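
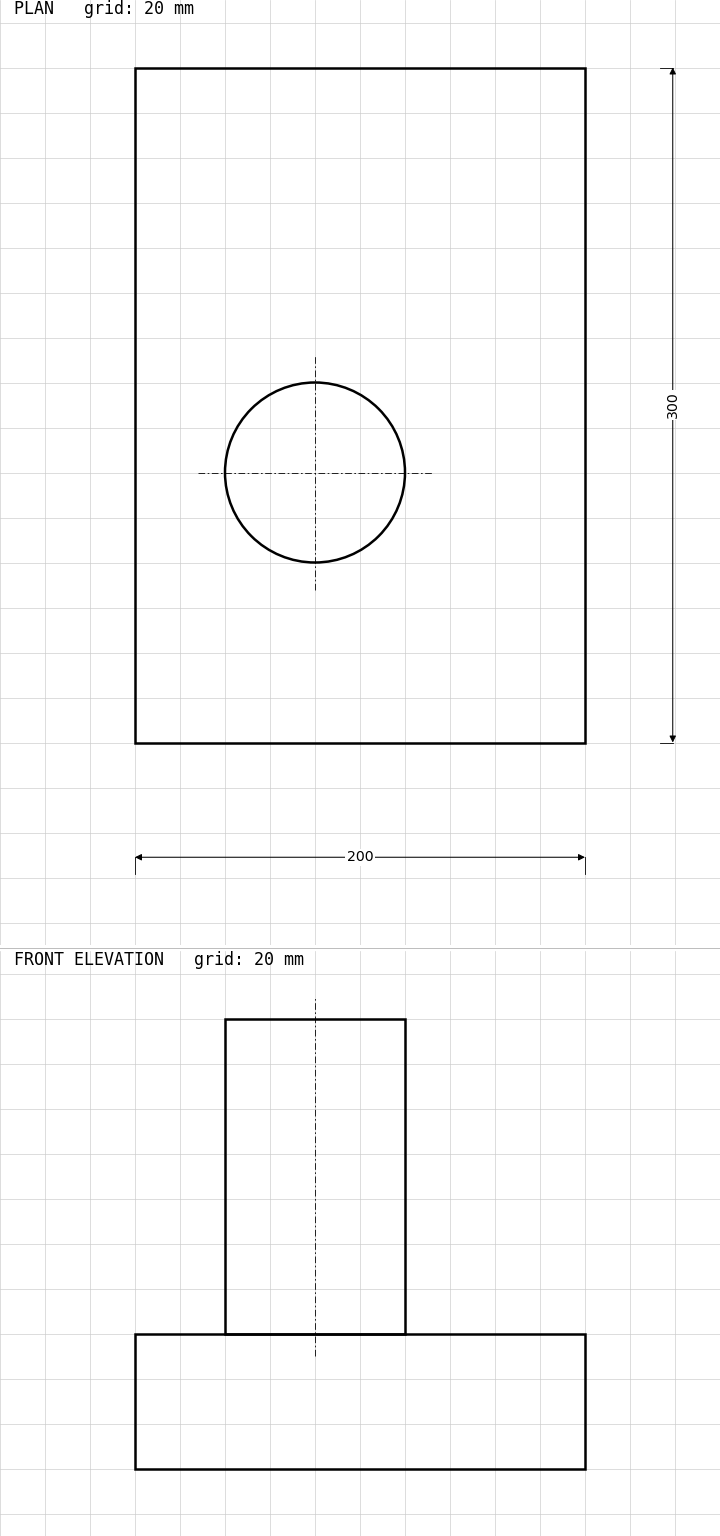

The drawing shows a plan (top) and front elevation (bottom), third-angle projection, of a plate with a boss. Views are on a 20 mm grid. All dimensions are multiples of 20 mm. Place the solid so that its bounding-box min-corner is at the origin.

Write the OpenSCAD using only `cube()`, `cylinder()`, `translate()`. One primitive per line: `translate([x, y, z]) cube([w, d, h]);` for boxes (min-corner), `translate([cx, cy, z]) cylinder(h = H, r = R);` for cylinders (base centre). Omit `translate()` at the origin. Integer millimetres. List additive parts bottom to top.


cube([200, 300, 60]);
translate([80, 120, 60]) cylinder(h = 140, r = 40);


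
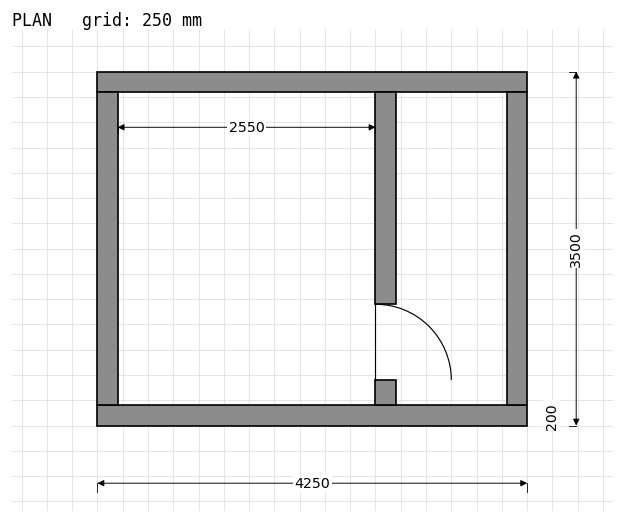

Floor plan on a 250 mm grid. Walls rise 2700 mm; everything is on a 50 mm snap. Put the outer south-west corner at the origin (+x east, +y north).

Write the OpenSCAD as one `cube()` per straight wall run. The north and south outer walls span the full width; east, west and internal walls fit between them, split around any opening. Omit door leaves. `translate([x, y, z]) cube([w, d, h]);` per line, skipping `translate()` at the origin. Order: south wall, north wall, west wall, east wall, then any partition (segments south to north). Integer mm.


cube([4250, 200, 2700]);
translate([0, 3300, 0]) cube([4250, 200, 2700]);
translate([0, 200, 0]) cube([200, 3100, 2700]);
translate([4050, 200, 0]) cube([200, 3100, 2700]);
translate([2750, 200, 0]) cube([200, 250, 2700]);
translate([2750, 1200, 0]) cube([200, 2100, 2700]);


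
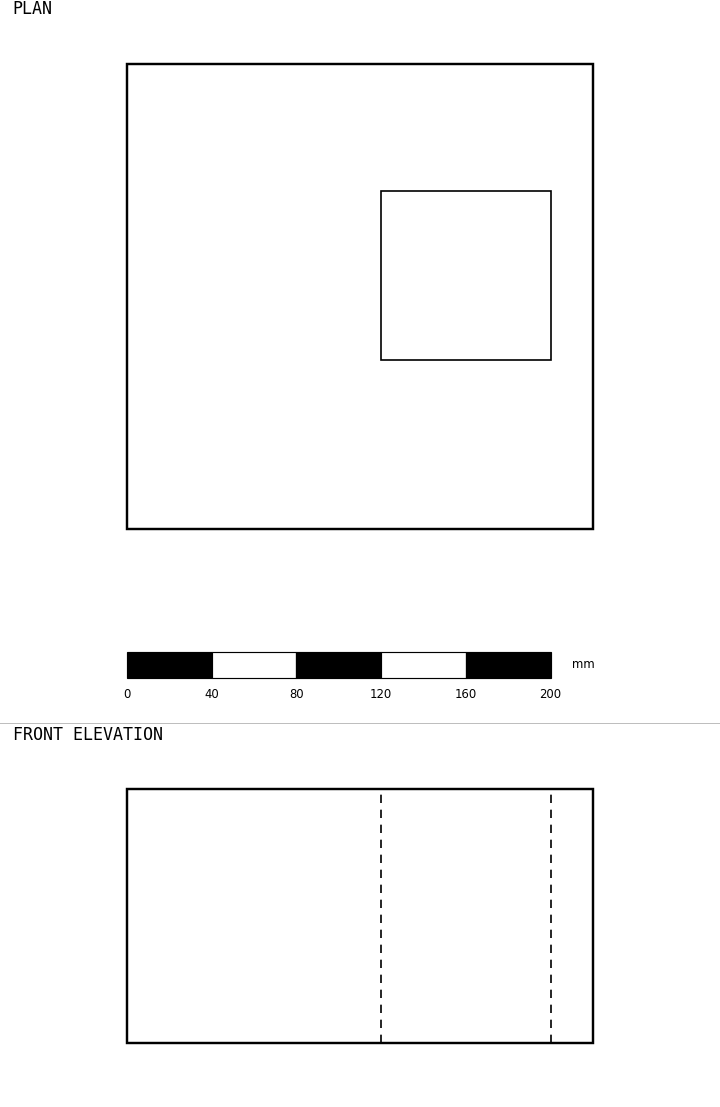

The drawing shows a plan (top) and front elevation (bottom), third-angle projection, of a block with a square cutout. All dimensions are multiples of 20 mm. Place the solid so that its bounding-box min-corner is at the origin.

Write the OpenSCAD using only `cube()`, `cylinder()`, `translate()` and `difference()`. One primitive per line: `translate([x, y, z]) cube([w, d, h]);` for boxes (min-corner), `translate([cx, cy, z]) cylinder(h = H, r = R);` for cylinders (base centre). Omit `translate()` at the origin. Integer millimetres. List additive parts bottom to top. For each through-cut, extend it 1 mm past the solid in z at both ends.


difference() {
  cube([220, 220, 120]);
  translate([120, 80, -1]) cube([80, 80, 122]);
}


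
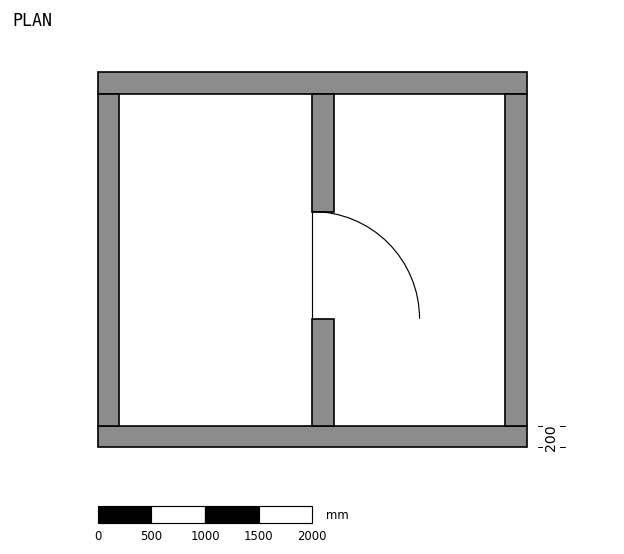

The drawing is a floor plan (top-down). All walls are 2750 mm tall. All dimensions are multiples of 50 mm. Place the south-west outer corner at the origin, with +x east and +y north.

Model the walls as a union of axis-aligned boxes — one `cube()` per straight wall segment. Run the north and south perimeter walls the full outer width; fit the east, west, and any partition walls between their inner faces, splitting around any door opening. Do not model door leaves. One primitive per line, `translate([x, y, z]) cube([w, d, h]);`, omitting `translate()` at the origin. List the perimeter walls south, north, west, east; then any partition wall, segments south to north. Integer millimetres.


cube([4000, 200, 2750]);
translate([0, 3300, 0]) cube([4000, 200, 2750]);
translate([0, 200, 0]) cube([200, 3100, 2750]);
translate([3800, 200, 0]) cube([200, 3100, 2750]);
translate([2000, 200, 0]) cube([200, 1000, 2750]);
translate([2000, 2200, 0]) cube([200, 1100, 2750]);


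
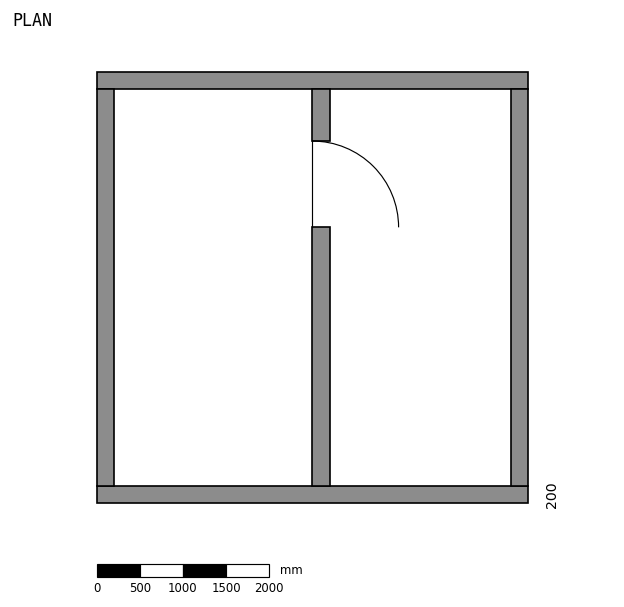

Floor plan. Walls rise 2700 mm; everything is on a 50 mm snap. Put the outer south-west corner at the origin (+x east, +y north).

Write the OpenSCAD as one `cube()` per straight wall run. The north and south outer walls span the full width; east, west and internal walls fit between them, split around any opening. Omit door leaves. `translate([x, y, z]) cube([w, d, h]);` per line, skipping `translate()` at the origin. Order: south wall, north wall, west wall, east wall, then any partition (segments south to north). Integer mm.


cube([5000, 200, 2700]);
translate([0, 4800, 0]) cube([5000, 200, 2700]);
translate([0, 200, 0]) cube([200, 4600, 2700]);
translate([4800, 200, 0]) cube([200, 4600, 2700]);
translate([2500, 200, 0]) cube([200, 3000, 2700]);
translate([2500, 4200, 0]) cube([200, 600, 2700]);


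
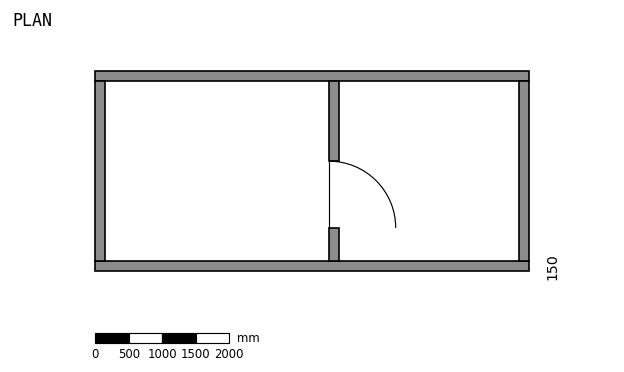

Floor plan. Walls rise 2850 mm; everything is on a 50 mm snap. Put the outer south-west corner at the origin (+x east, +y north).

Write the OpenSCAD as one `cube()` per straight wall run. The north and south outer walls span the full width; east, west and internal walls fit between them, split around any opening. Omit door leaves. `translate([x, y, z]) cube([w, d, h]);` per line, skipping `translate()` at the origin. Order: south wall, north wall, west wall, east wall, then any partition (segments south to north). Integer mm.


cube([6500, 150, 2850]);
translate([0, 2850, 0]) cube([6500, 150, 2850]);
translate([0, 150, 0]) cube([150, 2700, 2850]);
translate([6350, 150, 0]) cube([150, 2700, 2850]);
translate([3500, 150, 0]) cube([150, 500, 2850]);
translate([3500, 1650, 0]) cube([150, 1200, 2850]);


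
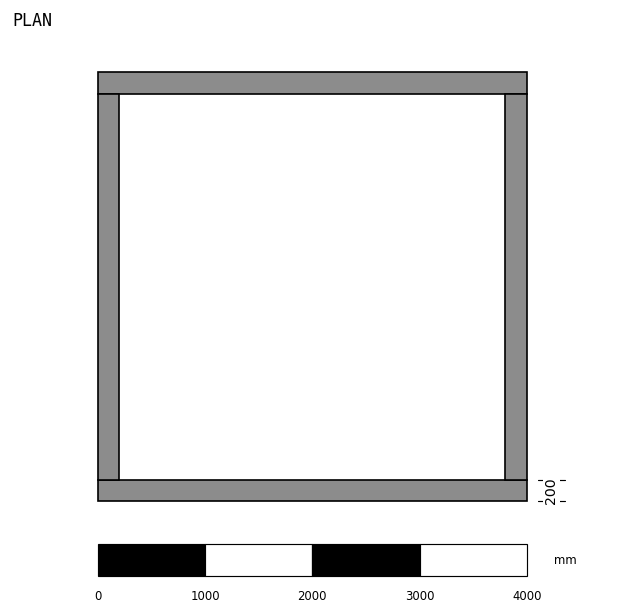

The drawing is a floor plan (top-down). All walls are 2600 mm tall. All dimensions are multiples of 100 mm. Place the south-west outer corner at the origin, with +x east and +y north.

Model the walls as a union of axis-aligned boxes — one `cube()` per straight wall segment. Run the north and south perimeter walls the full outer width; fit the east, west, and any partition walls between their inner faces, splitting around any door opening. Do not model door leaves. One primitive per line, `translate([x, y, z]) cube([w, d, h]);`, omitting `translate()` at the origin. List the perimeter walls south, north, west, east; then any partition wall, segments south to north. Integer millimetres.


cube([4000, 200, 2600]);
translate([0, 3800, 0]) cube([4000, 200, 2600]);
translate([0, 200, 0]) cube([200, 3600, 2600]);
translate([3800, 200, 0]) cube([200, 3600, 2600]);


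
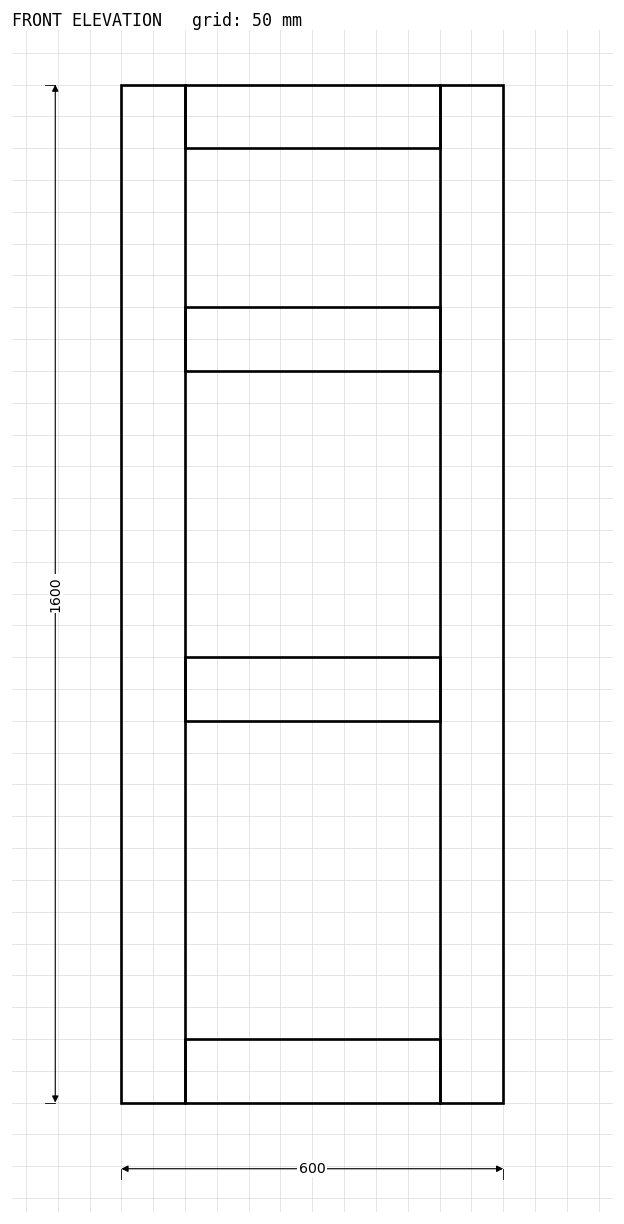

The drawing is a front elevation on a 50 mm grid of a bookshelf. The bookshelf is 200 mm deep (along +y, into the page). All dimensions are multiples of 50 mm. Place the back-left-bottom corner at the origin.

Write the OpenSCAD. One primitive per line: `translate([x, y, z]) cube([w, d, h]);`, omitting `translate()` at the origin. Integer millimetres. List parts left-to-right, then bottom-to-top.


cube([100, 200, 1600]);
translate([100, 0, 0]) cube([400, 200, 100]);
translate([100, 0, 600]) cube([400, 200, 100]);
translate([100, 0, 1150]) cube([400, 200, 100]);
translate([100, 0, 1500]) cube([400, 200, 100]);
translate([500, 0, 0]) cube([100, 200, 1600]);


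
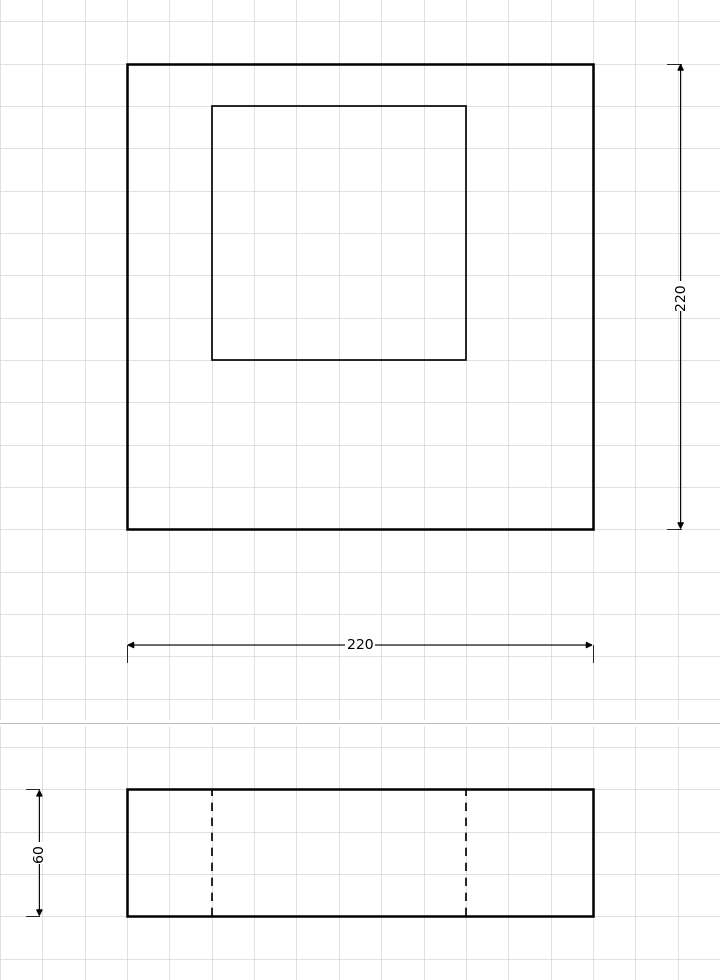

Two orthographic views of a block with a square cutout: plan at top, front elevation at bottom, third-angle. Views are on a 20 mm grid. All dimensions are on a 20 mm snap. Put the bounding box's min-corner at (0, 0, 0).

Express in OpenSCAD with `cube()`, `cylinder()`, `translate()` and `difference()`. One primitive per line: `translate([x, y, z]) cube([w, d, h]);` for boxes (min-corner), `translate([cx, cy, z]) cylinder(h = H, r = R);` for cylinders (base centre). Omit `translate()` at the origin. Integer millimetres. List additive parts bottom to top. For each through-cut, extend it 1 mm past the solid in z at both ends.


difference() {
  cube([220, 220, 60]);
  translate([40, 80, -1]) cube([120, 120, 62]);
}


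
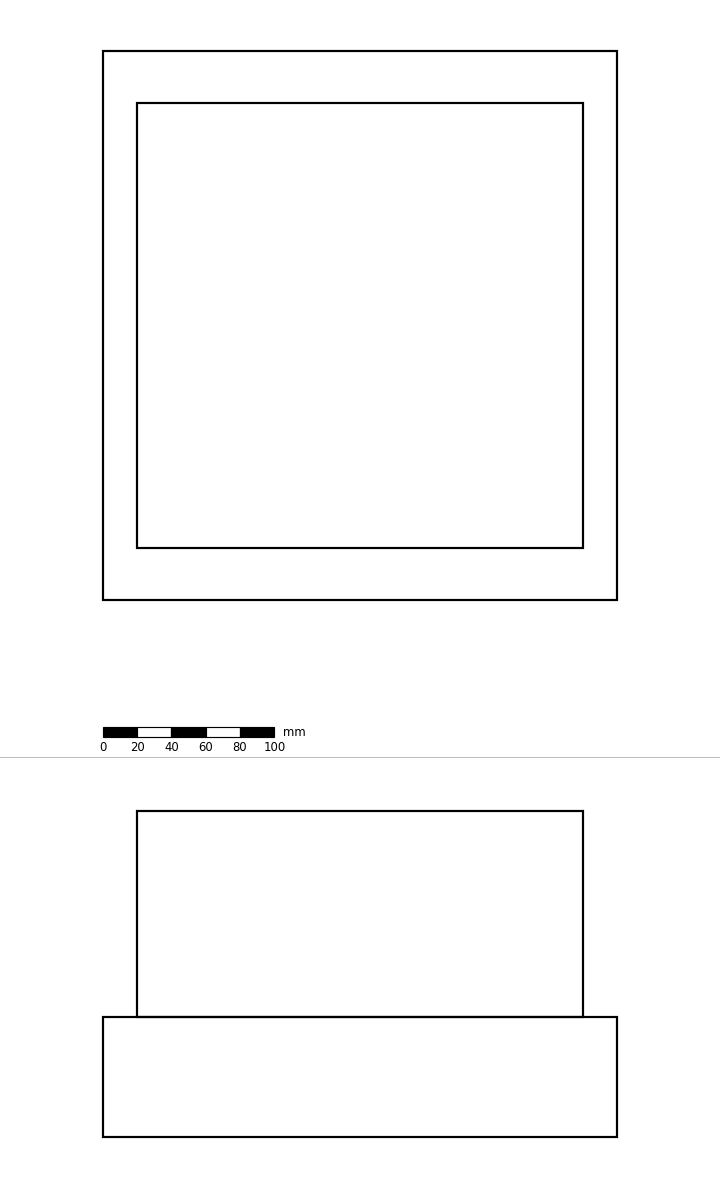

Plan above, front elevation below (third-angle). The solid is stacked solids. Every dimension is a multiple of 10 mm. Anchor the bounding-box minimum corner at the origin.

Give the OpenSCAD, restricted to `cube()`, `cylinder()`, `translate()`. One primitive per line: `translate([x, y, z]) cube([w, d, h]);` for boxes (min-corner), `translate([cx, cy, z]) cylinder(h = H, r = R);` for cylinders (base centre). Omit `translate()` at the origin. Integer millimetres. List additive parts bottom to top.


cube([300, 320, 70]);
translate([20, 30, 70]) cube([260, 260, 120]);


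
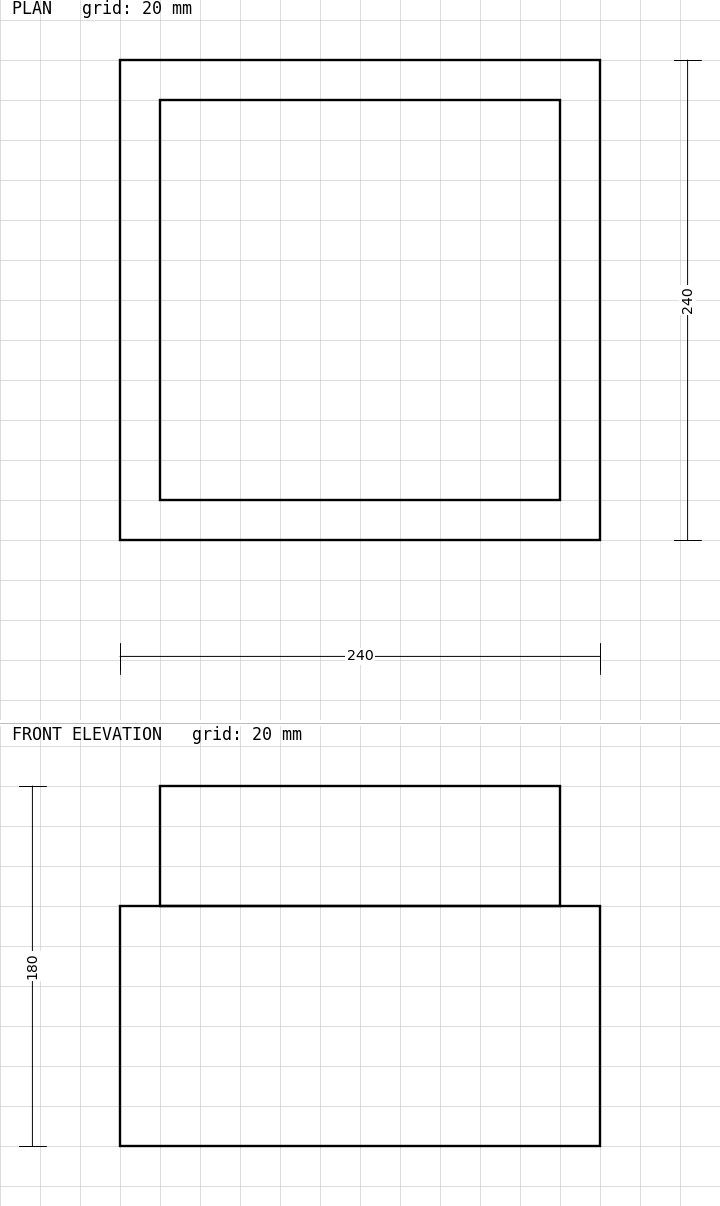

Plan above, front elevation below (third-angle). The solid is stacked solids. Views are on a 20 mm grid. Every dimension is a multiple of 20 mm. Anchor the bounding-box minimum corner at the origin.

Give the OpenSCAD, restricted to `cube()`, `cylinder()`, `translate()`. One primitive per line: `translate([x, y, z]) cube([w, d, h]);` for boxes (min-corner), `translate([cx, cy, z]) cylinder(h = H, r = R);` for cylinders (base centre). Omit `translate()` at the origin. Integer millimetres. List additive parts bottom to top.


cube([240, 240, 120]);
translate([20, 20, 120]) cube([200, 200, 60]);


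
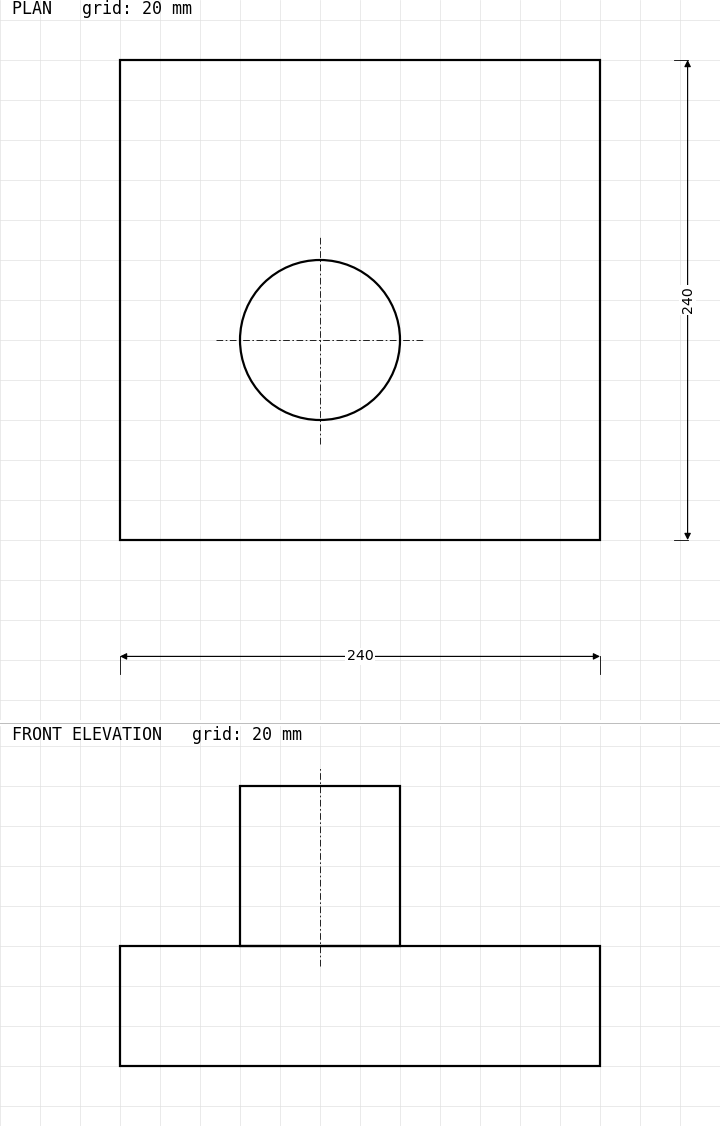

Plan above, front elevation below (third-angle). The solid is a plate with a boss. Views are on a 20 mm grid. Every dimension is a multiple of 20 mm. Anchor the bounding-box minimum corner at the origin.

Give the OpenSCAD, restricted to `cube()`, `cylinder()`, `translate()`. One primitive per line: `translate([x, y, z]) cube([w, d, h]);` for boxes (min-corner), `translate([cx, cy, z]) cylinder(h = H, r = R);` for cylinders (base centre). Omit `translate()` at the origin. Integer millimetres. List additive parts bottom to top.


cube([240, 240, 60]);
translate([100, 100, 60]) cylinder(h = 80, r = 40);


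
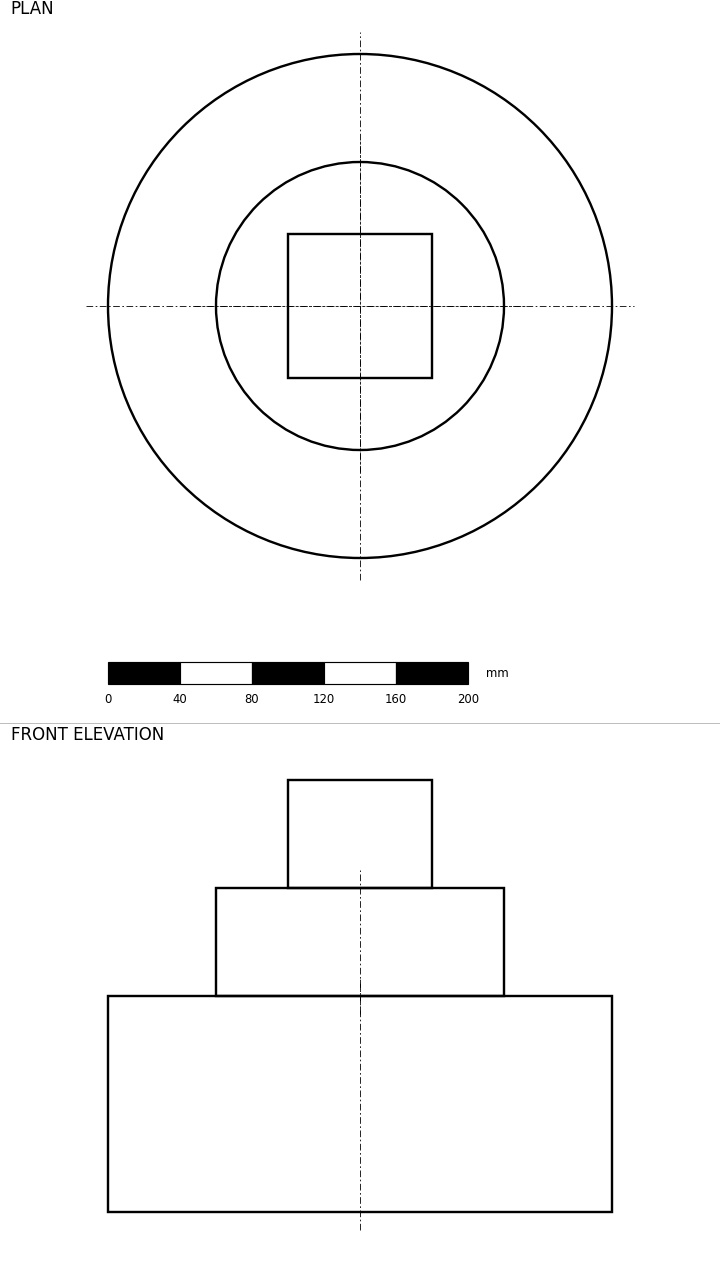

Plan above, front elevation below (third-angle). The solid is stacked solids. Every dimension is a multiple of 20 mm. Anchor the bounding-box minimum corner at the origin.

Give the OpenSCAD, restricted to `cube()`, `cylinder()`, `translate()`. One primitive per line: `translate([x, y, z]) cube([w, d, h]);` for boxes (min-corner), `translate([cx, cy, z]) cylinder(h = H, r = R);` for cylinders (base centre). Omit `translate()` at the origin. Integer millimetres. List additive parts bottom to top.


translate([140, 140, 0]) cylinder(h = 120, r = 140);
translate([140, 140, 120]) cylinder(h = 60, r = 80);
translate([100, 100, 180]) cube([80, 80, 60]);


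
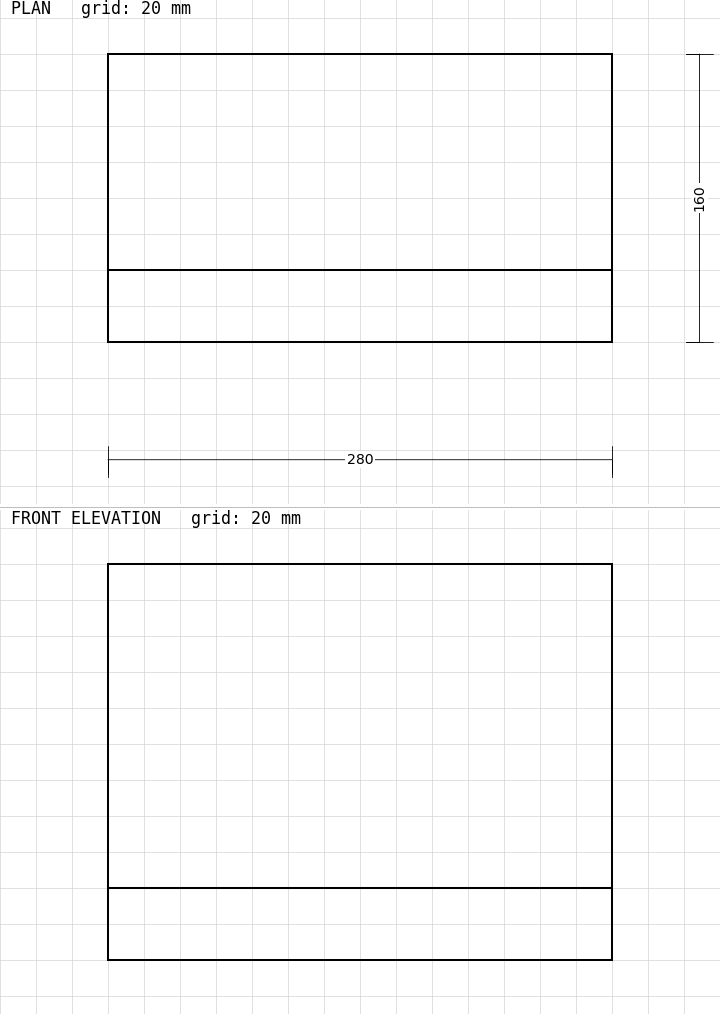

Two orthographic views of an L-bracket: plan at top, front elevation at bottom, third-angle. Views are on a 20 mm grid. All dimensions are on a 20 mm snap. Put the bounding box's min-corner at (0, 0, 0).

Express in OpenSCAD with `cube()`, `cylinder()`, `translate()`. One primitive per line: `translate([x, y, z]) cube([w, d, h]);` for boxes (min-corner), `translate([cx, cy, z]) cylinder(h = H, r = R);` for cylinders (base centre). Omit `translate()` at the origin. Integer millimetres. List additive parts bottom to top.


cube([280, 160, 40]);
translate([0, 0, 40]) cube([280, 40, 180]);


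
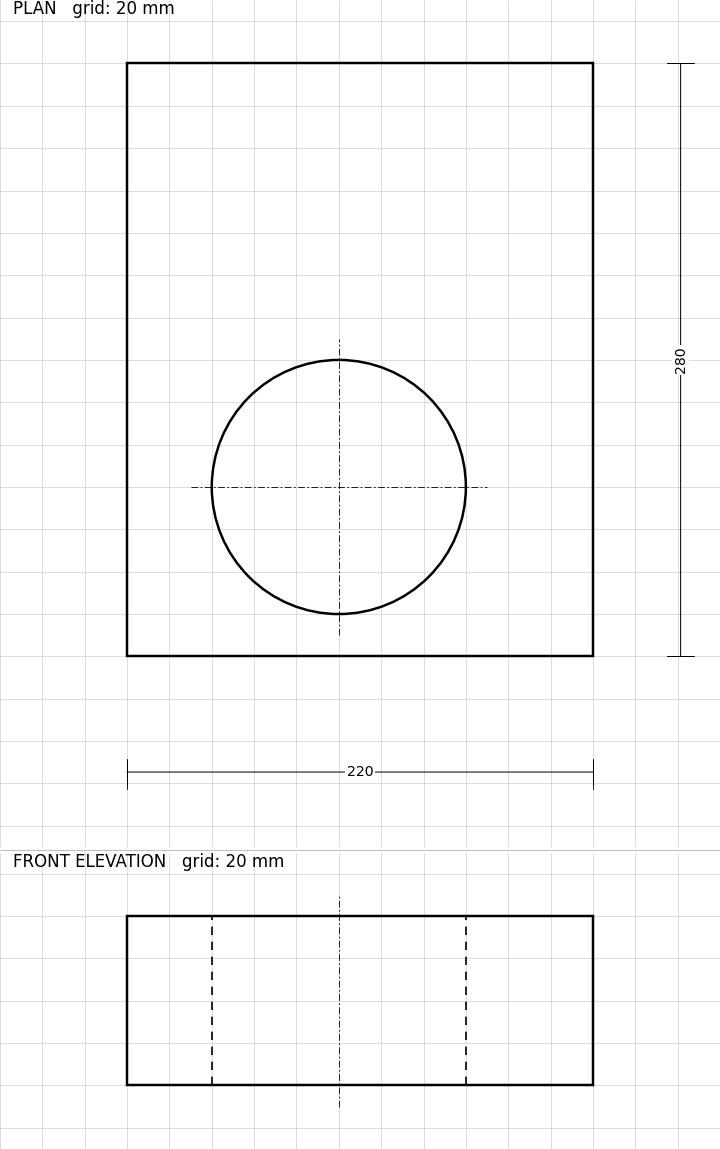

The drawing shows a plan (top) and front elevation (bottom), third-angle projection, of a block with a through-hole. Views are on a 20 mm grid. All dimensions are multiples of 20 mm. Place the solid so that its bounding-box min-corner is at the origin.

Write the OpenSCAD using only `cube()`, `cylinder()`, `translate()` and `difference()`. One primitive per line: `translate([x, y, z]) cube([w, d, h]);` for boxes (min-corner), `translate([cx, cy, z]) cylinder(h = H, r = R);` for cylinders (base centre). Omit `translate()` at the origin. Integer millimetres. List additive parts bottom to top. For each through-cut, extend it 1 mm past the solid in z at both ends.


difference() {
  cube([220, 280, 80]);
  translate([100, 80, -1]) cylinder(h = 82, r = 60);
}


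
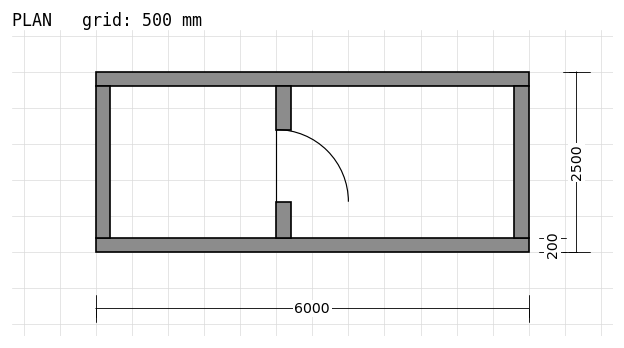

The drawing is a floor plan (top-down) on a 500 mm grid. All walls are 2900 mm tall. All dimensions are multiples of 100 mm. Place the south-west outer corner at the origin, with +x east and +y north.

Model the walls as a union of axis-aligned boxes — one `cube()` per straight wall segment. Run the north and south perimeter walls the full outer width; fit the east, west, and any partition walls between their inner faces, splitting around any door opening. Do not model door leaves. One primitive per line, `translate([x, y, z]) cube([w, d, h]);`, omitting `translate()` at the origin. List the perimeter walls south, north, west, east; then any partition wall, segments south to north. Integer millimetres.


cube([6000, 200, 2900]);
translate([0, 2300, 0]) cube([6000, 200, 2900]);
translate([0, 200, 0]) cube([200, 2100, 2900]);
translate([5800, 200, 0]) cube([200, 2100, 2900]);
translate([2500, 200, 0]) cube([200, 500, 2900]);
translate([2500, 1700, 0]) cube([200, 600, 2900]);


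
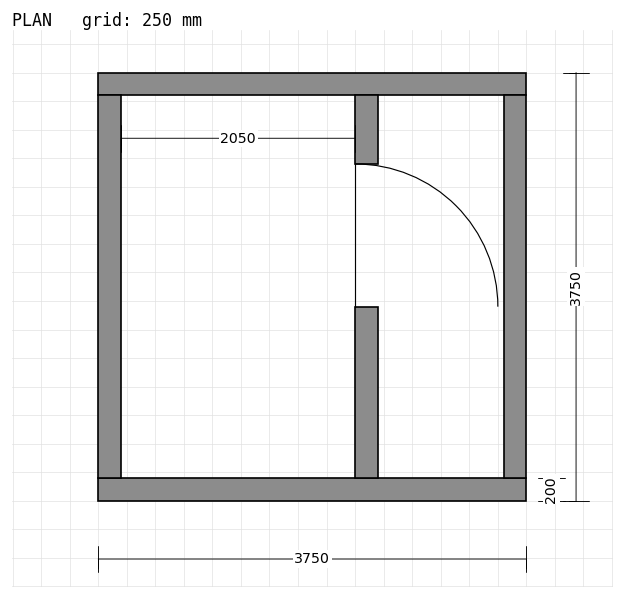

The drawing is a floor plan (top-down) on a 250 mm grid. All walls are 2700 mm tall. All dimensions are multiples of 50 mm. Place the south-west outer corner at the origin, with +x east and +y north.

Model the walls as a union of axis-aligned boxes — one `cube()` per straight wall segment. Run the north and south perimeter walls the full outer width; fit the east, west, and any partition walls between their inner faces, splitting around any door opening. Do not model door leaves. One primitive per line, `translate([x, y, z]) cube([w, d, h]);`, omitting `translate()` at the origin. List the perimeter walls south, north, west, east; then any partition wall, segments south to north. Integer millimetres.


cube([3750, 200, 2700]);
translate([0, 3550, 0]) cube([3750, 200, 2700]);
translate([0, 200, 0]) cube([200, 3350, 2700]);
translate([3550, 200, 0]) cube([200, 3350, 2700]);
translate([2250, 200, 0]) cube([200, 1500, 2700]);
translate([2250, 2950, 0]) cube([200, 600, 2700]);


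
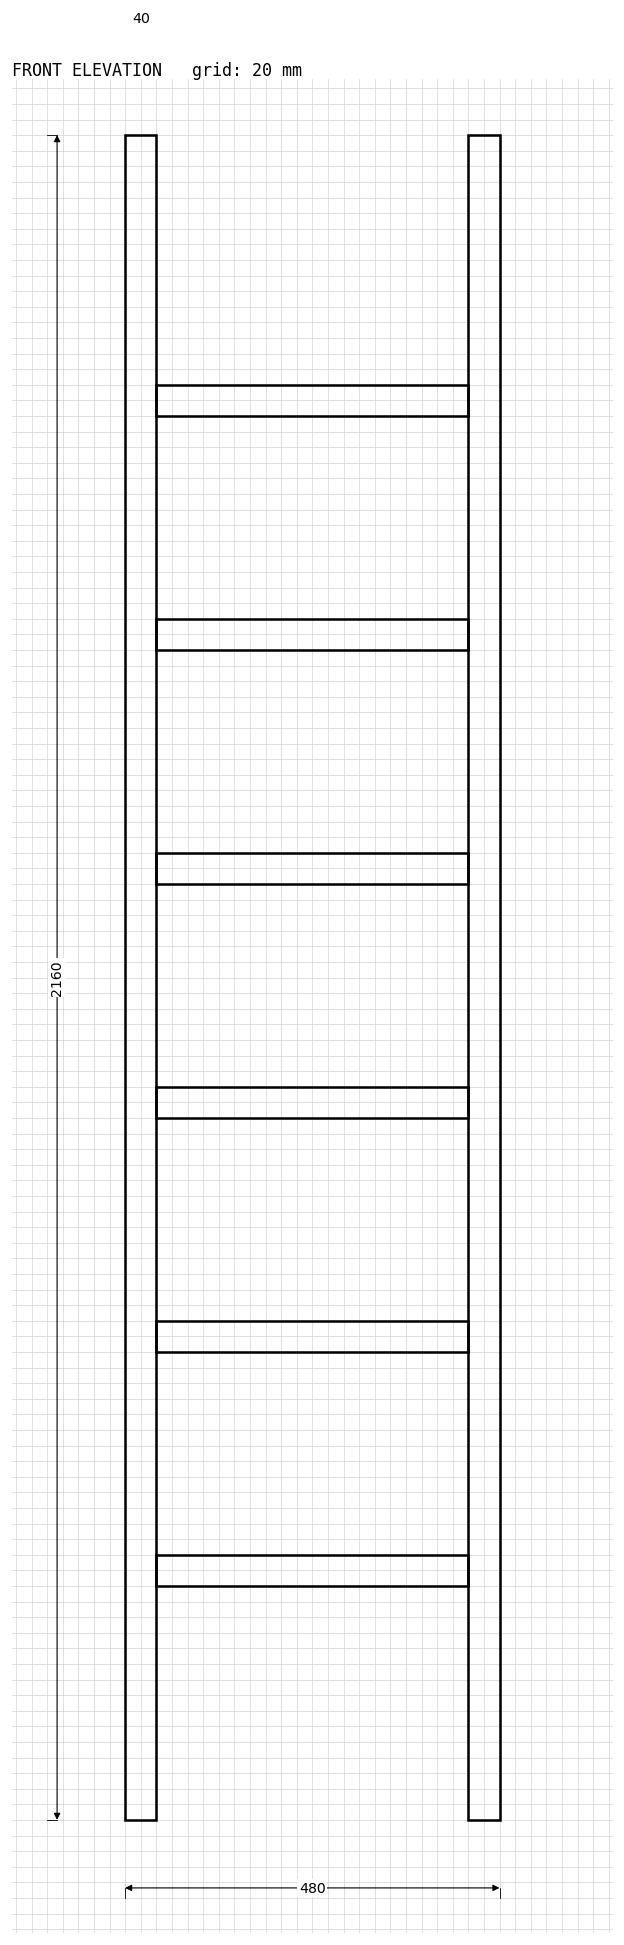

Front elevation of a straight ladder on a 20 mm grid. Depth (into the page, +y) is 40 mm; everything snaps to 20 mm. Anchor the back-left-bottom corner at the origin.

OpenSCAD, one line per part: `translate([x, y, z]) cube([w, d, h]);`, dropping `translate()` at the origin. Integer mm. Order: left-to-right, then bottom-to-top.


cube([40, 40, 2160]);
translate([40, 0, 300]) cube([400, 40, 40]);
translate([40, 0, 600]) cube([400, 40, 40]);
translate([40, 0, 900]) cube([400, 40, 40]);
translate([40, 0, 1200]) cube([400, 40, 40]);
translate([40, 0, 1500]) cube([400, 40, 40]);
translate([40, 0, 1800]) cube([400, 40, 40]);
translate([440, 0, 0]) cube([40, 40, 2160]);


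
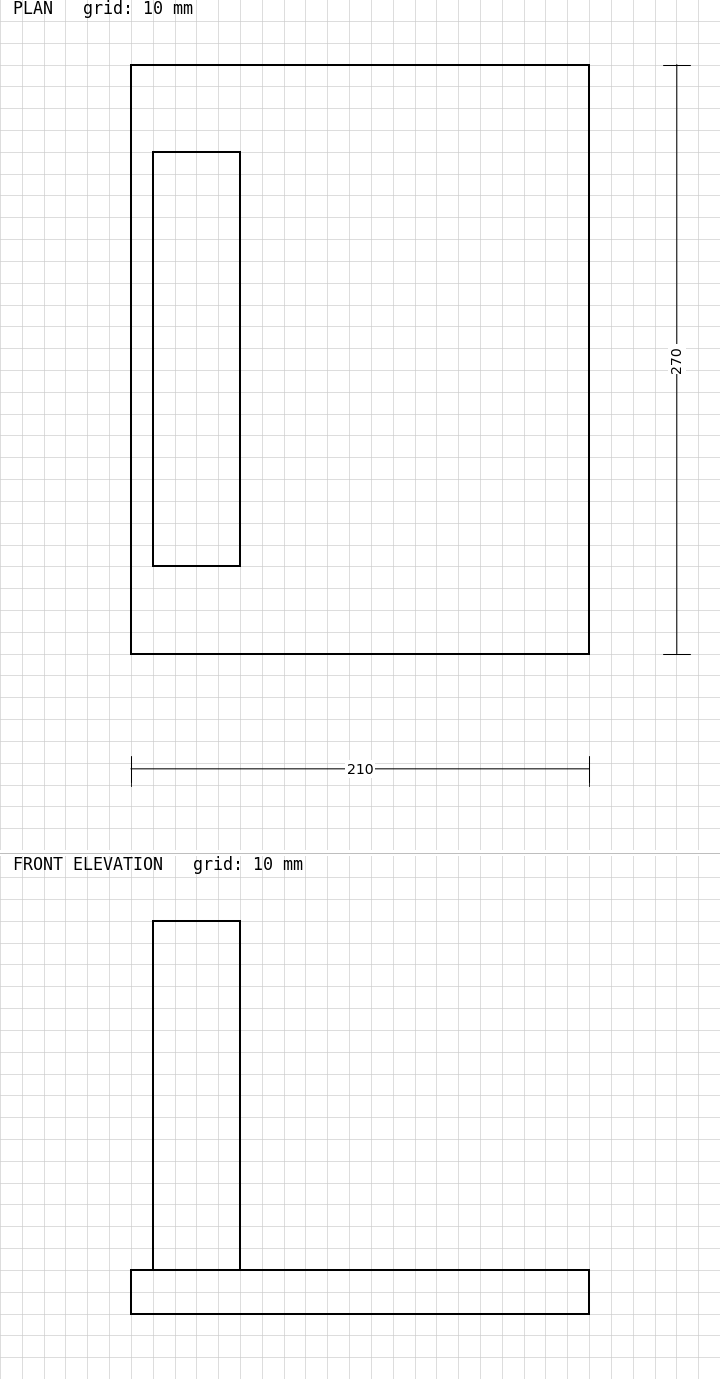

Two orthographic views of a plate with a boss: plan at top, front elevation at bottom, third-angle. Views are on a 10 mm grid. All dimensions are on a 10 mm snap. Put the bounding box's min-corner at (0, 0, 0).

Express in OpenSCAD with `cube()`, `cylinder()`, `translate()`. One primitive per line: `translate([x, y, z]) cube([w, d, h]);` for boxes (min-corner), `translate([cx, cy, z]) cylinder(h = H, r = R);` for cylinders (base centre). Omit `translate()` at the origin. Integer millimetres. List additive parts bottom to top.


cube([210, 270, 20]);
translate([10, 40, 20]) cube([40, 190, 160]);


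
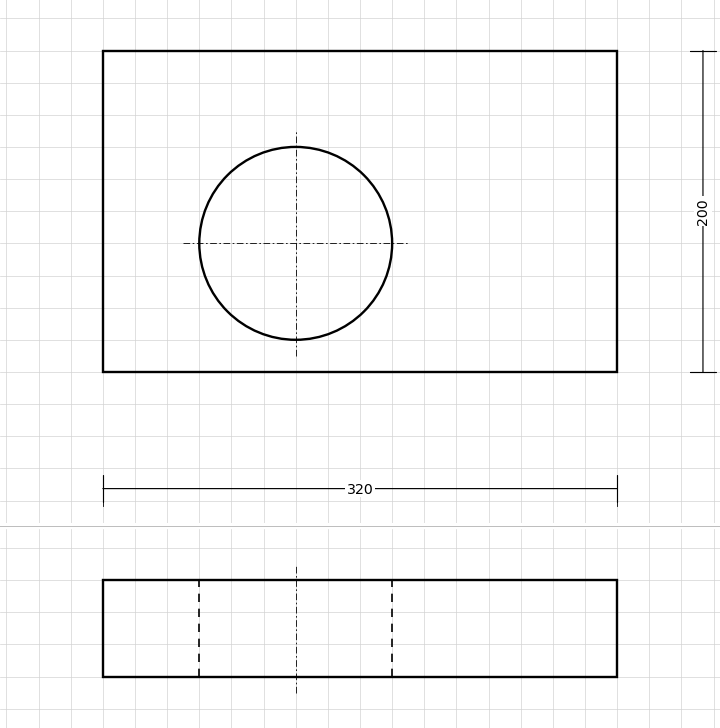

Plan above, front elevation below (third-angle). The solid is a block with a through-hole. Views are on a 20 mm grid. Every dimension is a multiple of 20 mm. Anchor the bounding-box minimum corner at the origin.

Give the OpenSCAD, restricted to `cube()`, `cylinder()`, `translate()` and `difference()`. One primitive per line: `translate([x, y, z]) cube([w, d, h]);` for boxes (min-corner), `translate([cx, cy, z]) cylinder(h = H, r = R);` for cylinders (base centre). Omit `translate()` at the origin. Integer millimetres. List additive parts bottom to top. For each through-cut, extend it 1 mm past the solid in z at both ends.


difference() {
  cube([320, 200, 60]);
  translate([120, 80, -1]) cylinder(h = 62, r = 60);
}


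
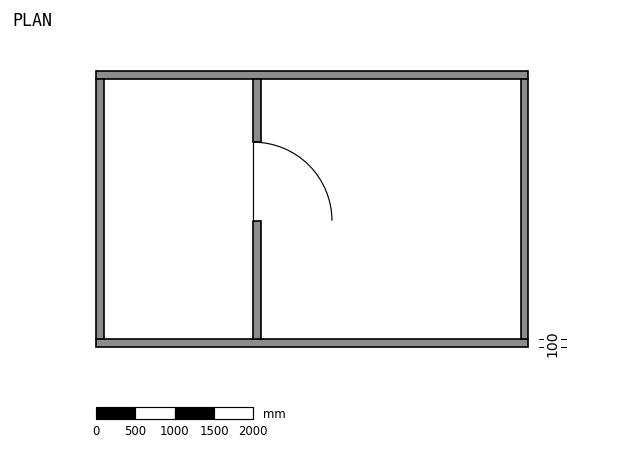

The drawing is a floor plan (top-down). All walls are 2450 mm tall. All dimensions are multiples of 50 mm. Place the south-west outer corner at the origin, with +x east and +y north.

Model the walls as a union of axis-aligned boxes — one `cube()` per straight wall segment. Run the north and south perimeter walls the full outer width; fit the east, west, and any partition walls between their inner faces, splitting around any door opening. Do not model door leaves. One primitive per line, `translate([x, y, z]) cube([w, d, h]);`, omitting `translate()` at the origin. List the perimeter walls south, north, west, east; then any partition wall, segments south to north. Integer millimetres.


cube([5500, 100, 2450]);
translate([0, 3400, 0]) cube([5500, 100, 2450]);
translate([0, 100, 0]) cube([100, 3300, 2450]);
translate([5400, 100, 0]) cube([100, 3300, 2450]);
translate([2000, 100, 0]) cube([100, 1500, 2450]);
translate([2000, 2600, 0]) cube([100, 800, 2450]);


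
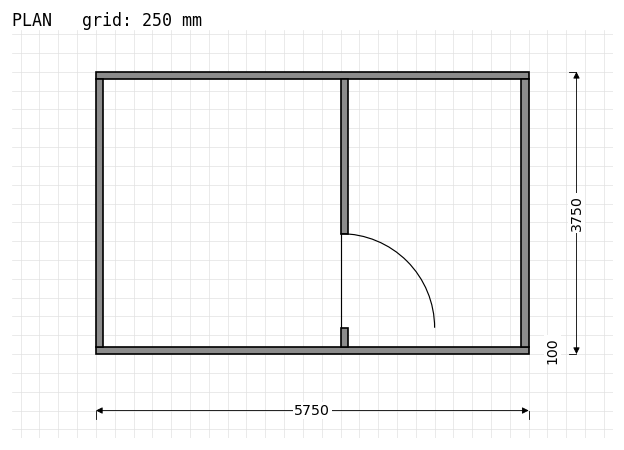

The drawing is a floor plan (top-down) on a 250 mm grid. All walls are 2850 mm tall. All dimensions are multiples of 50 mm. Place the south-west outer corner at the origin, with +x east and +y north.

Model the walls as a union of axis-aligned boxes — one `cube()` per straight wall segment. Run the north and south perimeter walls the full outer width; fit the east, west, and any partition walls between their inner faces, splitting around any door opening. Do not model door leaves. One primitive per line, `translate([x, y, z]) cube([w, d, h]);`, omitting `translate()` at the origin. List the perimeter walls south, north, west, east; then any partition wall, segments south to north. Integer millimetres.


cube([5750, 100, 2850]);
translate([0, 3650, 0]) cube([5750, 100, 2850]);
translate([0, 100, 0]) cube([100, 3550, 2850]);
translate([5650, 100, 0]) cube([100, 3550, 2850]);
translate([3250, 100, 0]) cube([100, 250, 2850]);
translate([3250, 1600, 0]) cube([100, 2050, 2850]);


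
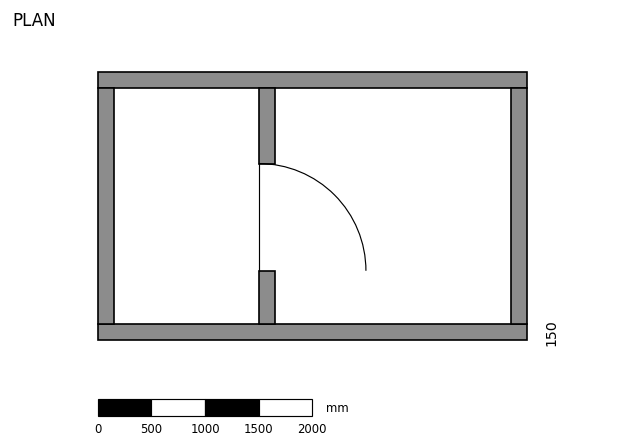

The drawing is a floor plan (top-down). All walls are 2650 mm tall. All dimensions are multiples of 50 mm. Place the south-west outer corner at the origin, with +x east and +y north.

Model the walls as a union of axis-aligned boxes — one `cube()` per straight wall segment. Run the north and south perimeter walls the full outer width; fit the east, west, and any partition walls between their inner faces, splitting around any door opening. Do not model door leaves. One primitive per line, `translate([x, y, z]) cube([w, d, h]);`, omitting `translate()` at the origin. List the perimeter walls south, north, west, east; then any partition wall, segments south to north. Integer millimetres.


cube([4000, 150, 2650]);
translate([0, 2350, 0]) cube([4000, 150, 2650]);
translate([0, 150, 0]) cube([150, 2200, 2650]);
translate([3850, 150, 0]) cube([150, 2200, 2650]);
translate([1500, 150, 0]) cube([150, 500, 2650]);
translate([1500, 1650, 0]) cube([150, 700, 2650]);


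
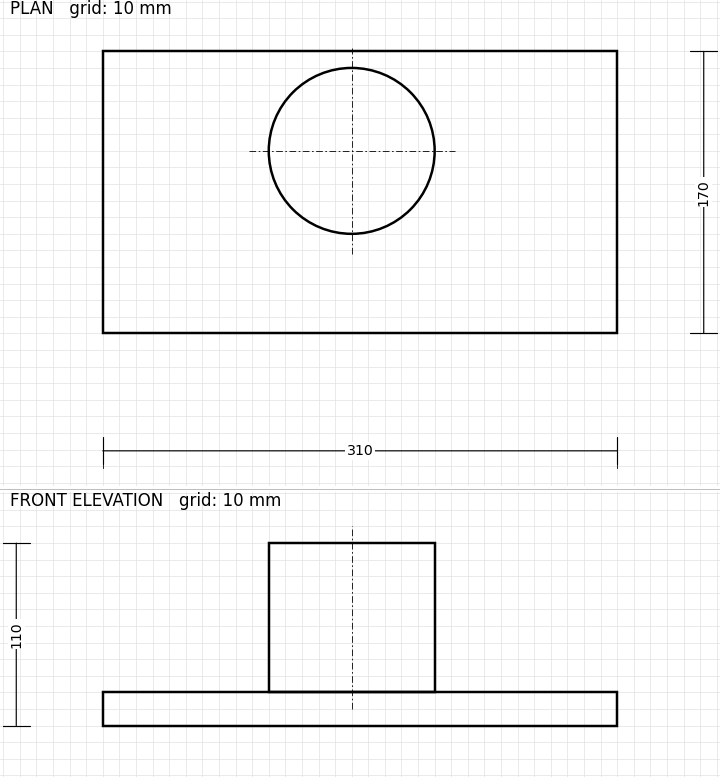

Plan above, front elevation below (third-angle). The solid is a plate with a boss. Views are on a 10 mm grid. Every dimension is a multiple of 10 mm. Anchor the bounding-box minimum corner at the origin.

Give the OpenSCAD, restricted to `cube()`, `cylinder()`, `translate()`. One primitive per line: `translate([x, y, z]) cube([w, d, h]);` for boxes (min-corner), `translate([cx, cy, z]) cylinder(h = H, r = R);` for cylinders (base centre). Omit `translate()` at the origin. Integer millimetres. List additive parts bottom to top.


cube([310, 170, 20]);
translate([150, 110, 20]) cylinder(h = 90, r = 50);


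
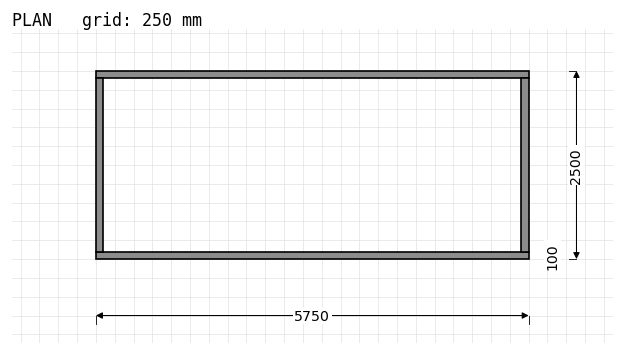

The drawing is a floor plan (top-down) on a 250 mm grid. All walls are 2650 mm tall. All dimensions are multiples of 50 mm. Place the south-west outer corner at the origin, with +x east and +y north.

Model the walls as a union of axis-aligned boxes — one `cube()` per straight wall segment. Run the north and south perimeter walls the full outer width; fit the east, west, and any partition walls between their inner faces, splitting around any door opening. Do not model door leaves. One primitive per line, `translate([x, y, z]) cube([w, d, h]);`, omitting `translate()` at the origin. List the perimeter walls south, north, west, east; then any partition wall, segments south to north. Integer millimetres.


cube([5750, 100, 2650]);
translate([0, 2400, 0]) cube([5750, 100, 2650]);
translate([0, 100, 0]) cube([100, 2300, 2650]);
translate([5650, 100, 0]) cube([100, 2300, 2650]);


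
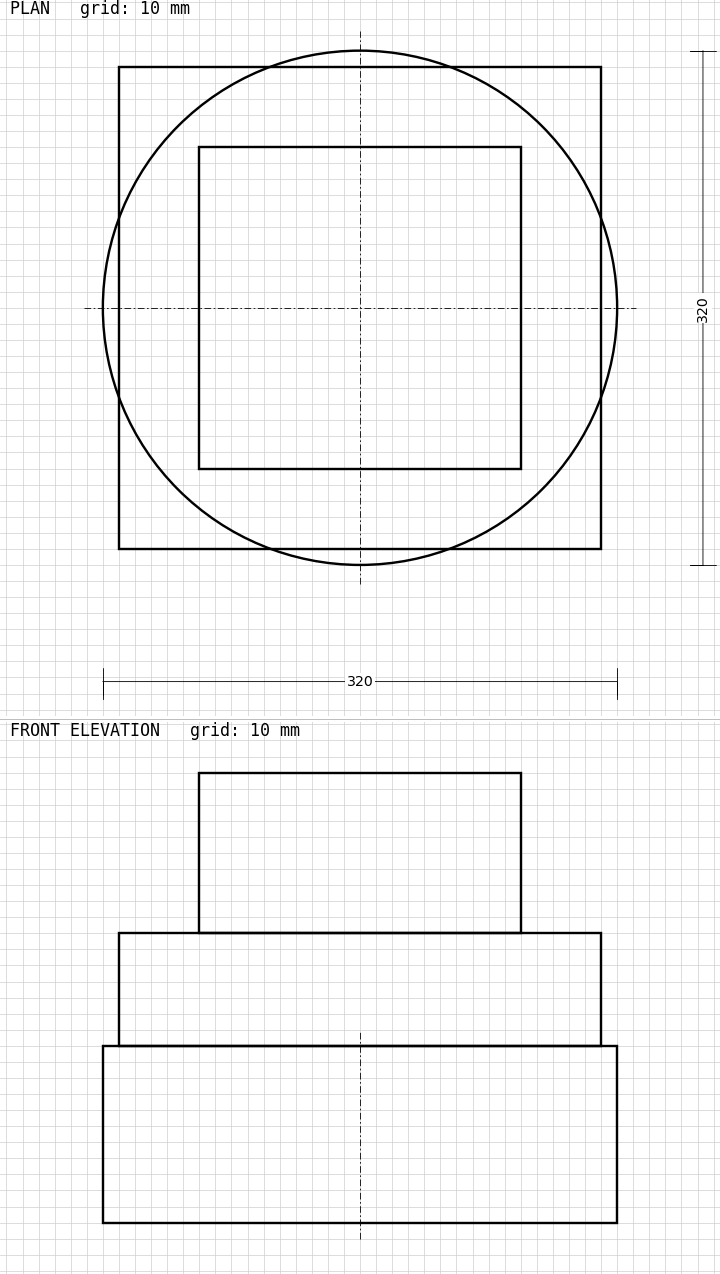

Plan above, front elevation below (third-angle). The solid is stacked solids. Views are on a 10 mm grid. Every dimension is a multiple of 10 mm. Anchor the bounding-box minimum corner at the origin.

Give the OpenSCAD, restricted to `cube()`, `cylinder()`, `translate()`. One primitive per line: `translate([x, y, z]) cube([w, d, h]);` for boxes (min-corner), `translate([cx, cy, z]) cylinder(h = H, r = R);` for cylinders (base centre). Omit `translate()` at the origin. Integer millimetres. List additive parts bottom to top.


translate([160, 160, 0]) cylinder(h = 110, r = 160);
translate([10, 10, 110]) cube([300, 300, 70]);
translate([60, 60, 180]) cube([200, 200, 100]);


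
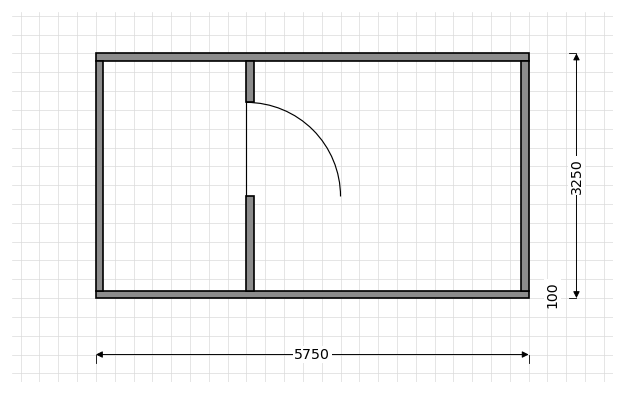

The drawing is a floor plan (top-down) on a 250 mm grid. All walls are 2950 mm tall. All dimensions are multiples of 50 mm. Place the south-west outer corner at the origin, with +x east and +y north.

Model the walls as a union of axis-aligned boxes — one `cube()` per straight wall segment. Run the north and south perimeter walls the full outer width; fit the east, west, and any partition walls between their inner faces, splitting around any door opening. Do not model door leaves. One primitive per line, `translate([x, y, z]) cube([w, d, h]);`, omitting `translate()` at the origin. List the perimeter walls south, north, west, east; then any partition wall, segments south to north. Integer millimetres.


cube([5750, 100, 2950]);
translate([0, 3150, 0]) cube([5750, 100, 2950]);
translate([0, 100, 0]) cube([100, 3050, 2950]);
translate([5650, 100, 0]) cube([100, 3050, 2950]);
translate([2000, 100, 0]) cube([100, 1250, 2950]);
translate([2000, 2600, 0]) cube([100, 550, 2950]);


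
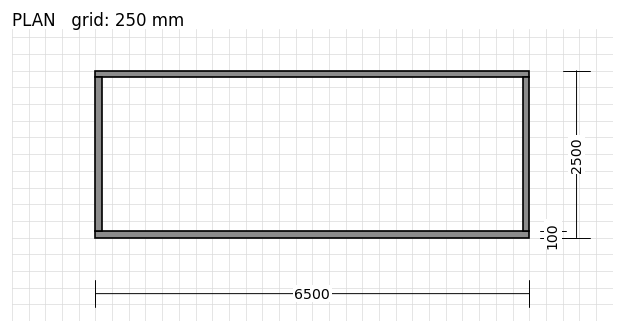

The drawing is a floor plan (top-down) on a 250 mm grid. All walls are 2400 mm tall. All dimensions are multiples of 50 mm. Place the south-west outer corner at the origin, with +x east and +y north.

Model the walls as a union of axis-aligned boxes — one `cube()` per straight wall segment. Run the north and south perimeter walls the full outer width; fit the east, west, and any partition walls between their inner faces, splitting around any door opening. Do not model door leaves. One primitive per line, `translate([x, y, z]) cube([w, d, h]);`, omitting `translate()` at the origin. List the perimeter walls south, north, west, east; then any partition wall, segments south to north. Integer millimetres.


cube([6500, 100, 2400]);
translate([0, 2400, 0]) cube([6500, 100, 2400]);
translate([0, 100, 0]) cube([100, 2300, 2400]);
translate([6400, 100, 0]) cube([100, 2300, 2400]);


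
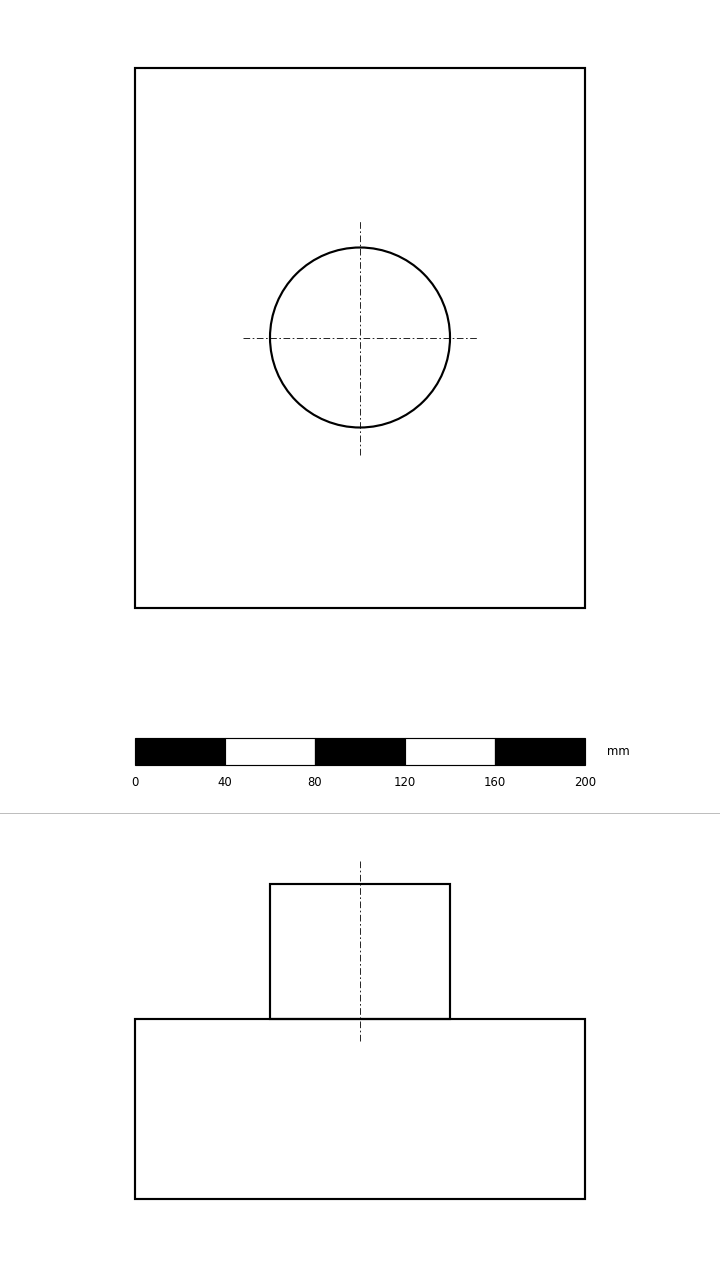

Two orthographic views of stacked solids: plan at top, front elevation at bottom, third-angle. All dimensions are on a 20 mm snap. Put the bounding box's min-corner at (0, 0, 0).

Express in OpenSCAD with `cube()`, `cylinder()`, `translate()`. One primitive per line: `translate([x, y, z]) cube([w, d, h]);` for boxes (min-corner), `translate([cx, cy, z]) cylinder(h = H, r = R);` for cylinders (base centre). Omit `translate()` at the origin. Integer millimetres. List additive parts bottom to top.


cube([200, 240, 80]);
translate([100, 120, 80]) cylinder(h = 60, r = 40);


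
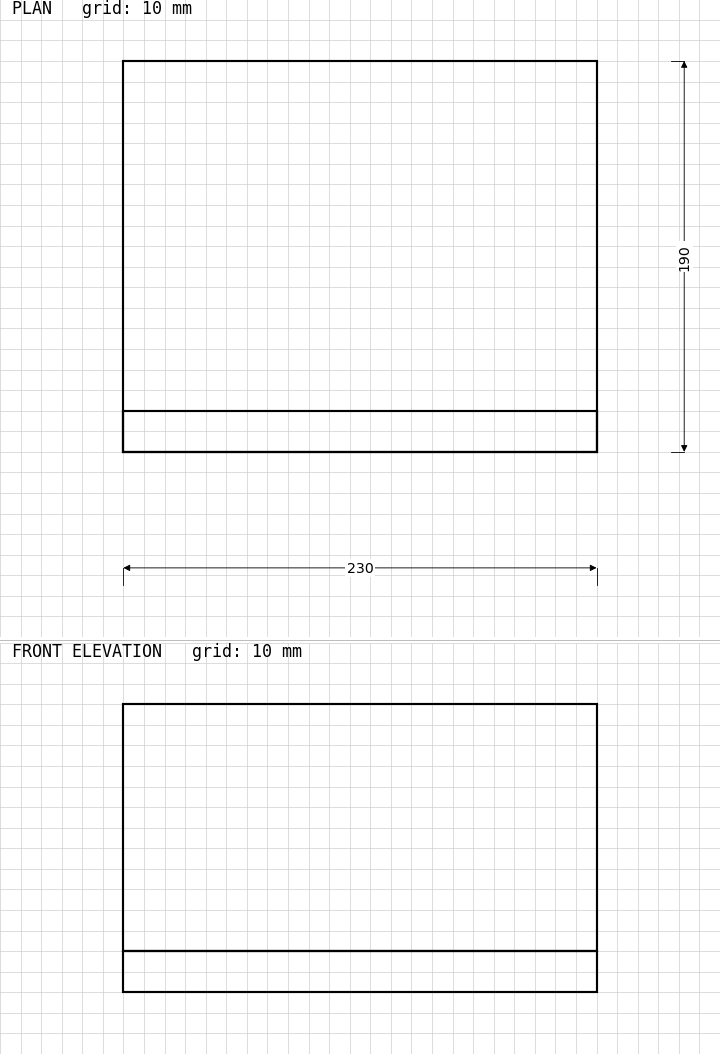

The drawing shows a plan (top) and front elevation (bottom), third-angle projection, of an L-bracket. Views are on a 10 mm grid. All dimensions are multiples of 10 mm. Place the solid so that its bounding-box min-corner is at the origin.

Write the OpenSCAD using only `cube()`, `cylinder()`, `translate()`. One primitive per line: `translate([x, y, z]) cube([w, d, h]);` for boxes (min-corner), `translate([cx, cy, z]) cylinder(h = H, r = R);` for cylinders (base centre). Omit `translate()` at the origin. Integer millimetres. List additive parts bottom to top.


cube([230, 190, 20]);
translate([0, 0, 20]) cube([230, 20, 120]);


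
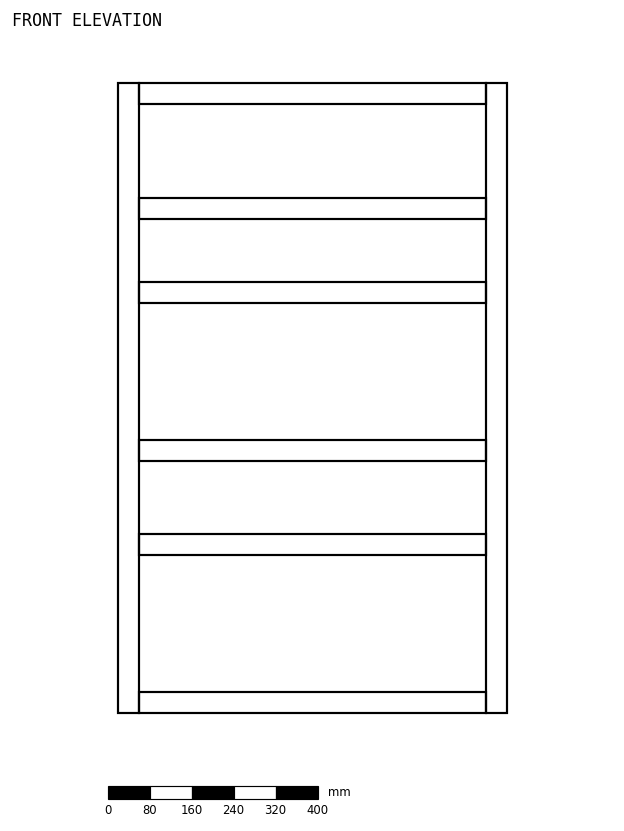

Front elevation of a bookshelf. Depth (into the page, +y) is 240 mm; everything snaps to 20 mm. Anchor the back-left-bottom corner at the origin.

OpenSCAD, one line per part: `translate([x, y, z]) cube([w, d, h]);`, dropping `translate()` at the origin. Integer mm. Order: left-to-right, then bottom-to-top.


cube([40, 240, 1200]);
translate([40, 0, 0]) cube([660, 240, 40]);
translate([40, 0, 300]) cube([660, 240, 40]);
translate([40, 0, 480]) cube([660, 240, 40]);
translate([40, 0, 780]) cube([660, 240, 40]);
translate([40, 0, 940]) cube([660, 240, 40]);
translate([40, 0, 1160]) cube([660, 240, 40]);
translate([700, 0, 0]) cube([40, 240, 1200]);


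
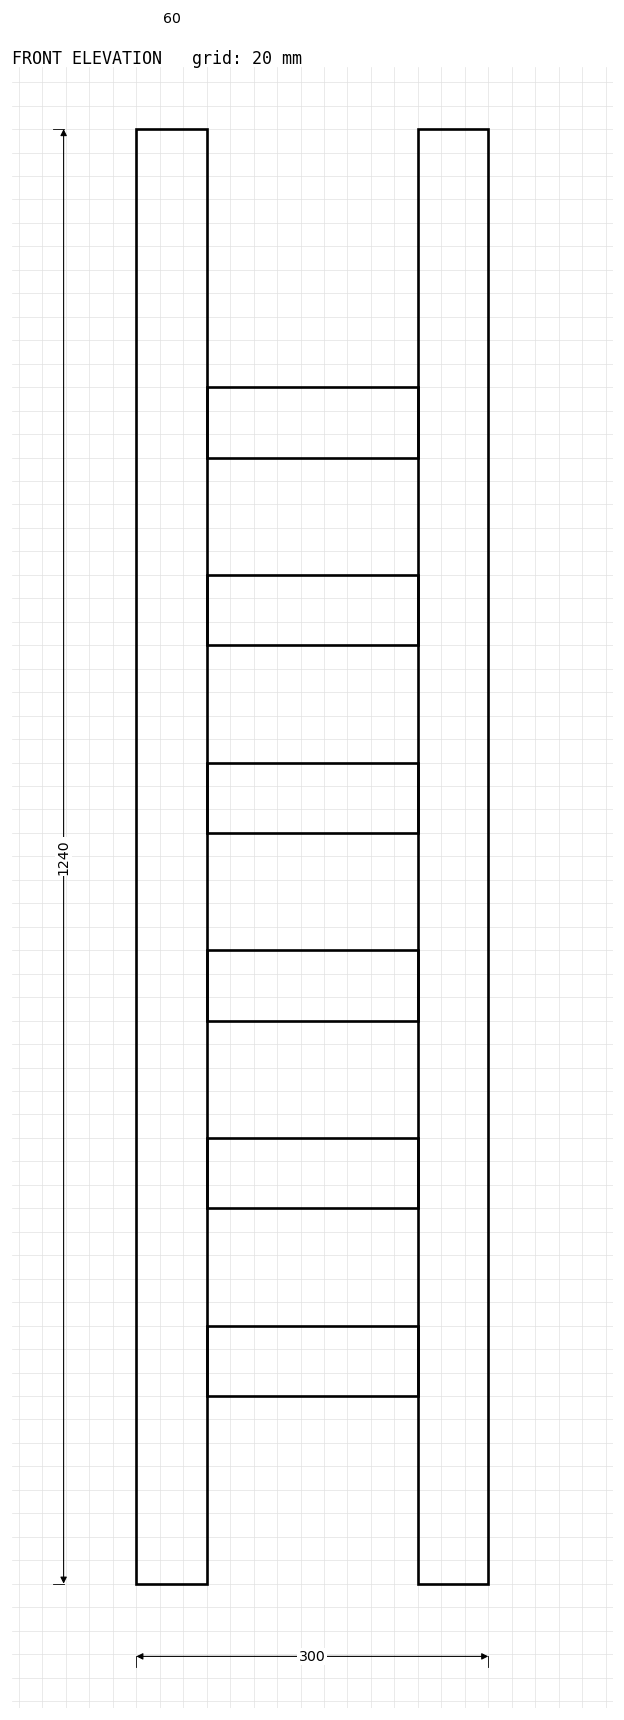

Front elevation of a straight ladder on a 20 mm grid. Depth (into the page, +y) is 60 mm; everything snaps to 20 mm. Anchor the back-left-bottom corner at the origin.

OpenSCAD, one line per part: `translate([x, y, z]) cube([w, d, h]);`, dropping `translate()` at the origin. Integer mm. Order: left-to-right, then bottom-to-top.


cube([60, 60, 1240]);
translate([60, 0, 160]) cube([180, 60, 60]);
translate([60, 0, 320]) cube([180, 60, 60]);
translate([60, 0, 480]) cube([180, 60, 60]);
translate([60, 0, 640]) cube([180, 60, 60]);
translate([60, 0, 800]) cube([180, 60, 60]);
translate([60, 0, 960]) cube([180, 60, 60]);
translate([240, 0, 0]) cube([60, 60, 1240]);


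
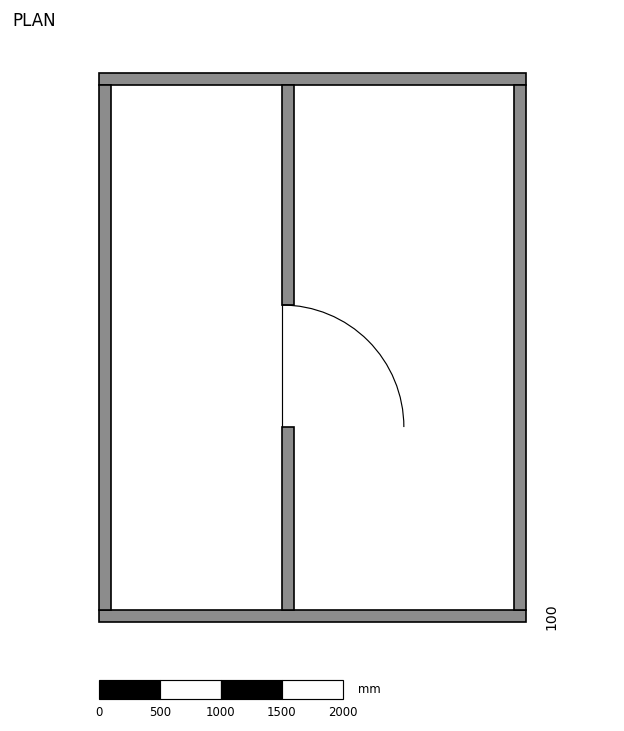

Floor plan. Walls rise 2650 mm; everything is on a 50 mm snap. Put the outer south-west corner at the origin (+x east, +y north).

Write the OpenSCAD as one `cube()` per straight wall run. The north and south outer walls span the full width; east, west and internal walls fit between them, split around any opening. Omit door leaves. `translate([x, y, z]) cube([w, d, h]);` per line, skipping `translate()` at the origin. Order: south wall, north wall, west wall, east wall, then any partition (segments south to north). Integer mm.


cube([3500, 100, 2650]);
translate([0, 4400, 0]) cube([3500, 100, 2650]);
translate([0, 100, 0]) cube([100, 4300, 2650]);
translate([3400, 100, 0]) cube([100, 4300, 2650]);
translate([1500, 100, 0]) cube([100, 1500, 2650]);
translate([1500, 2600, 0]) cube([100, 1800, 2650]);


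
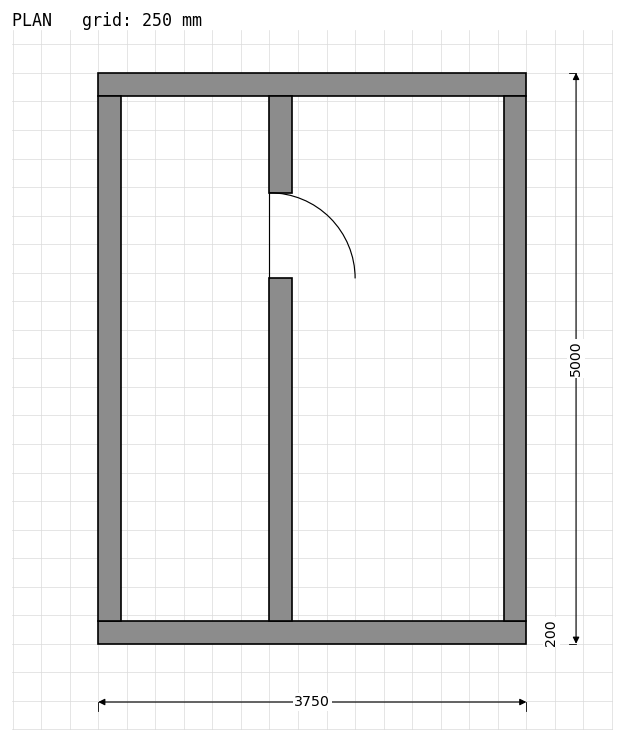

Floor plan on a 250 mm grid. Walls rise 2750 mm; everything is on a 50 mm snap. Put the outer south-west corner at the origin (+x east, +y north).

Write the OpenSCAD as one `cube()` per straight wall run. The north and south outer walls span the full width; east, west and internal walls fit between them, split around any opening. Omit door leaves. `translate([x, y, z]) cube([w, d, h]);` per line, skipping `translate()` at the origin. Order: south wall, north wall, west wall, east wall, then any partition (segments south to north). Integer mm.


cube([3750, 200, 2750]);
translate([0, 4800, 0]) cube([3750, 200, 2750]);
translate([0, 200, 0]) cube([200, 4600, 2750]);
translate([3550, 200, 0]) cube([200, 4600, 2750]);
translate([1500, 200, 0]) cube([200, 3000, 2750]);
translate([1500, 3950, 0]) cube([200, 850, 2750]);


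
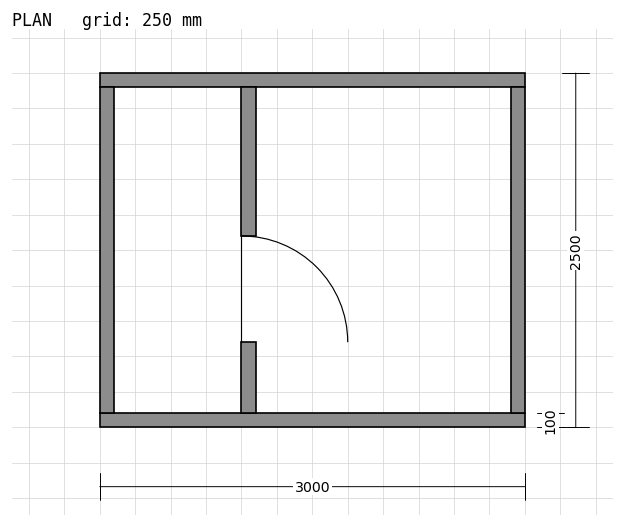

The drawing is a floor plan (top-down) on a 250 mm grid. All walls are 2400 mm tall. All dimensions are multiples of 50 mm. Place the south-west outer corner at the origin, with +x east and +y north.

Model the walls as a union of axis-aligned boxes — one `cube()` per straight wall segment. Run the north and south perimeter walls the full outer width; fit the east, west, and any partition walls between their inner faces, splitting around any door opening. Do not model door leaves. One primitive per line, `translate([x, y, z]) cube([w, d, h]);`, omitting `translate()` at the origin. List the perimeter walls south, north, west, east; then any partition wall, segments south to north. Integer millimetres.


cube([3000, 100, 2400]);
translate([0, 2400, 0]) cube([3000, 100, 2400]);
translate([0, 100, 0]) cube([100, 2300, 2400]);
translate([2900, 100, 0]) cube([100, 2300, 2400]);
translate([1000, 100, 0]) cube([100, 500, 2400]);
translate([1000, 1350, 0]) cube([100, 1050, 2400]);


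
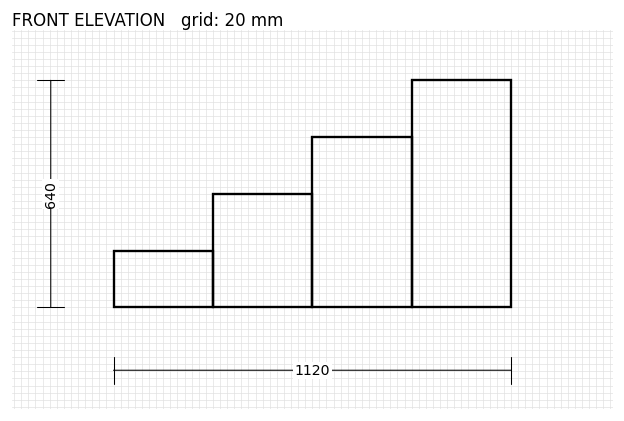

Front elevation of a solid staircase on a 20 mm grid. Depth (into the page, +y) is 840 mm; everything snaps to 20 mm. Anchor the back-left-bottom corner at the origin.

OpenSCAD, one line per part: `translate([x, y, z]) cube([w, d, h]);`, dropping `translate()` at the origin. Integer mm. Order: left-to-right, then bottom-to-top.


cube([280, 840, 160]);
translate([280, 0, 0]) cube([280, 840, 320]);
translate([560, 0, 0]) cube([280, 840, 480]);
translate([840, 0, 0]) cube([280, 840, 640]);
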